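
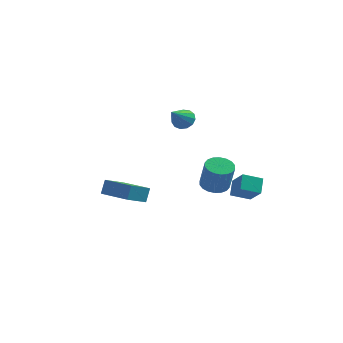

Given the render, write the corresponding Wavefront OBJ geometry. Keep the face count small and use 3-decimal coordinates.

v -1.431 1.272 1.08
v -1.229 1.591 1.533
v -1.709 0.228 1.94
v -1.554 1.658 1.509
v -1.84 1.602 1.349
v -1.996 1.441 1.104
v -1.973 1.226 0.851
v -1.778 1.026 0.671
v -1.473 0.904 0.621
v -1.155 0.898 0.716
v -0.924 1.011 0.928
v -0.855 1.207 1.187
v -0.968 1.423 1.413
v -4.933 -0.125 -3.499
v -4.852 0.237 -2.779
v -4.307 0.686 -3.976
v -4.225 1.047 -3.255
v -3.355 -1.147 -3.165
v -3.273 -0.786 -2.444
v -2.728 -0.337 -3.641
v -2.647 0.025 -2.921
v 1.023 0.288 -2.973
v 0.955 0.946 -2.377
v 1.865 0.683 -3.313
v 1.797 1.34 -2.717
v 1.663 -0.38 -2.163
v 1.595 0.277 -1.567
v 2.505 0.014 -2.503
v 2.437 0.672 -1.907
v 0.907 -2.037 -1.177
v 1.482 -1.697 -1.224
v 1.809 -2.063 0.13
v 1.233 -2.403 0.177
v 1.291 -1.491 -1.122
v 1.618 -1.857 0.232
v 1.025 -1.394 -1.031
v 1.351 -1.76 0.322
v 0.734 -1.424 -0.969
v 1.061 -1.79 0.384
v 0.478 -1.575 -0.949
v 0.805 -1.941 0.405
v 0.307 -1.818 -0.973
v 0.634 -2.184 0.381
v 0.255 -2.104 -1.038
v 0.581 -2.47 0.316
v 0.331 -2.377 -1.13
v 0.658 -2.743 0.224
v 0.522 -2.583 -1.232
v 0.849 -2.949 0.122
v 0.789 -2.68 -1.322
v 1.115 -3.046 0.031
v 1.079 -2.65 -1.384
v 1.406 -3.016 -0.031
v 1.335 -2.499 -1.405
v 1.662 -2.865 -0.051
v 1.506 -2.256 -1.381
v 1.833 -2.622 -0.027
v 1.559 -1.97 -1.316
v 1.885 -2.336 0.038
f 2 1 4
f 2 4 3
f 4 1 5
f 4 5 3
f 5 1 6
f 5 6 3
f 6 1 7
f 6 7 3
f 7 1 8
f 7 8 3
f 8 1 9
f 8 9 3
f 9 1 10
f 9 10 3
f 10 1 11
f 10 11 3
f 11 1 12
f 11 12 3
f 12 1 13
f 12 13 3
f 13 1 2
f 13 2 3
f 15 17 14
f 18 15 14
f 14 17 16
f 16 18 14
f 15 21 17
f 19 15 18
f 19 21 15
f 17 21 16
f 20 18 16
f 16 21 20
f 20 19 18
f 21 19 20
f 23 25 22
f 26 23 22
f 22 25 24
f 24 26 22
f 23 29 25
f 27 23 26
f 27 29 23
f 25 29 24
f 28 26 24
f 24 29 28
f 28 27 26
f 29 27 28
f 31 30 34
f 31 34 32
f 32 34 35
f 32 35 33
f 34 30 36
f 34 36 35
f 35 36 37
f 35 37 33
f 36 30 38
f 36 38 37
f 37 38 39
f 37 39 33
f 38 30 40
f 38 40 39
f 39 40 41
f 39 41 33
f 40 30 42
f 40 42 41
f 41 42 43
f 41 43 33
f 42 30 44
f 42 44 43
f 43 44 45
f 43 45 33
f 44 30 46
f 44 46 45
f 45 46 47
f 45 47 33
f 46 30 48
f 46 48 47
f 47 48 49
f 47 49 33
f 48 30 50
f 48 50 49
f 49 50 51
f 49 51 33
f 50 30 52
f 50 52 51
f 51 52 53
f 51 53 33
f 52 30 54
f 52 54 53
f 53 54 55
f 53 55 33
f 54 30 56
f 54 56 55
f 55 56 57
f 55 57 33
f 56 30 58
f 56 58 57
f 57 58 59
f 57 59 33
f 58 30 31
f 58 31 59
f 59 31 32
f 59 32 33



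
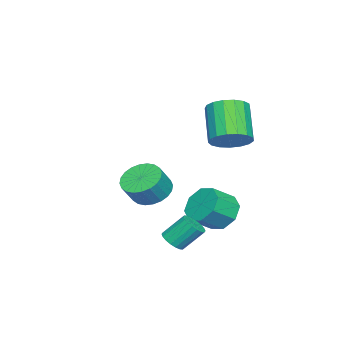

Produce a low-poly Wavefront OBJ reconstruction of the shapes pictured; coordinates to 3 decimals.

v -2.235 3.075 0.792
v -1.666 3.613 1.476
v -2.956 2.923 3.092
v -3.525 2.385 2.408
v -2.017 3.936 1.333
v -3.308 3.246 2.949
v -2.418 4.061 1.067
v -3.709 3.371 2.682
v -2.777 3.961 0.737
v -4.068 3.27 2.353
v -3.012 3.657 0.42
v -4.303 2.967 2.036
v -3.069 3.22 0.188
v -4.359 2.53 1.804
v -2.934 2.75 0.095
v -4.225 2.06 1.71
v -2.64 2.354 0.161
v -3.93 1.664 1.777
v -2.252 2.124 0.372
v -3.543 1.434 1.988
v -1.861 2.111 0.679
v -3.151 1.421 2.295
v -1.555 2.319 1.012
v -2.845 1.629 2.628
v -1.405 2.701 1.295
v -2.695 2.011 2.911
v -1.445 3.168 1.462
v -2.735 2.478 3.078
v -0.924 3.224 -3.197
v -0.47 2.847 -4.077
v 0.458 2.159 -3.304
v 0.004 2.536 -2.423
v -0.146 3.551 -3.838
v 0.782 2.864 -3.065
v -0.279 4.064 -3.224
v 0.649 3.377 -2.45
v -0.789 4.085 -2.593
v 0.139 3.397 -1.82
v -1.378 3.601 -2.316
v -0.45 2.913 -1.543
v -1.702 2.896 -2.555
v -0.774 2.209 -1.782
v -1.569 2.383 -3.17
v -0.641 1.696 -2.396
v -1.059 2.363 -3.8
v -0.131 1.675 -3.027
v 1.937 1.997 -4.014
v 2.372 1.713 -3.624
v 1.998 2.579 -2.576
v 1.563 2.863 -2.966
v 2.525 1.926 -3.746
v 2.151 2.792 -2.698
v 2.561 2.153 -3.921
v 2.187 3.019 -2.873
v 2.474 2.35 -4.114
v 2.1 3.216 -3.066
v 2.28 2.476 -4.288
v 1.906 3.342 -3.24
v 2.018 2.508 -4.407
v 1.645 3.374 -3.359
v 1.741 2.438 -4.449
v 1.367 3.305 -3.401
v 1.502 2.281 -4.404
v 1.128 3.147 -3.356
v 1.349 2.068 -4.282
v 0.975 2.934 -3.234
v 1.313 1.841 -4.107
v 0.939 2.707 -3.059
v 1.4 1.644 -3.914
v 1.026 2.51 -2.866
v 1.594 1.518 -3.74
v 1.22 2.384 -2.692
v 1.855 1.486 -3.621
v 1.482 2.352 -2.573
v 2.133 1.555 -3.579
v 1.759 2.422 -2.531
v -2.41 -0.903 -3.001
v -1.743 -0.142 -3.316
v -0.983 -0.376 -2.275
v -1.65 -1.137 -1.959
v -2.003 0.073 -3.077
v -1.244 -0.161 -2.036
v -2.326 0.14 -2.827
v -1.566 -0.095 -1.786
v -2.661 0.047 -2.603
v -1.902 -0.187 -1.562
v -2.958 -0.19 -2.44
v -2.199 -0.424 -1.399
v -3.172 -0.535 -2.362
v -2.412 -0.77 -1.321
v -3.269 -0.937 -2.381
v -2.51 -1.171 -1.34
v -3.236 -1.333 -2.495
v -2.477 -1.567 -1.454
v -3.077 -1.664 -2.685
v -2.317 -1.898 -1.644
v -2.816 -1.879 -2.924
v -2.057 -2.113 -1.883
v -2.494 -1.945 -3.174
v -1.734 -2.18 -2.133
v -2.158 -1.853 -3.398
v -1.399 -2.087 -2.357
v -1.861 -1.616 -3.561
v -1.102 -1.85 -2.52
v -1.648 -1.27 -3.639
v -0.888 -1.505 -2.598
v -1.55 -0.869 -3.62
v -0.791 -1.103 -2.579
v -1.583 -0.473 -3.506
v -0.824 -0.707 -2.465
f 2 1 5
f 2 5 3
f 3 5 6
f 3 6 4
f 5 1 7
f 5 7 6
f 6 7 8
f 6 8 4
f 7 1 9
f 7 9 8
f 8 9 10
f 8 10 4
f 9 1 11
f 9 11 10
f 10 11 12
f 10 12 4
f 11 1 13
f 11 13 12
f 12 13 14
f 12 14 4
f 13 1 15
f 13 15 14
f 14 15 16
f 14 16 4
f 15 1 17
f 15 17 16
f 16 17 18
f 16 18 4
f 17 1 19
f 17 19 18
f 18 19 20
f 18 20 4
f 19 1 21
f 19 21 20
f 20 21 22
f 20 22 4
f 21 1 23
f 21 23 22
f 22 23 24
f 22 24 4
f 23 1 25
f 23 25 24
f 24 25 26
f 24 26 4
f 25 1 27
f 25 27 26
f 26 27 28
f 26 28 4
f 27 1 2
f 27 2 28
f 28 2 3
f 28 3 4
f 30 29 33
f 30 33 31
f 31 33 34
f 31 34 32
f 33 29 35
f 33 35 34
f 34 35 36
f 34 36 32
f 35 29 37
f 35 37 36
f 36 37 38
f 36 38 32
f 37 29 39
f 37 39 38
f 38 39 40
f 38 40 32
f 39 29 41
f 39 41 40
f 40 41 42
f 40 42 32
f 41 29 43
f 41 43 42
f 42 43 44
f 42 44 32
f 43 29 45
f 43 45 44
f 44 45 46
f 44 46 32
f 45 29 30
f 45 30 46
f 46 30 31
f 46 31 32
f 48 47 51
f 48 51 49
f 49 51 52
f 49 52 50
f 51 47 53
f 51 53 52
f 52 53 54
f 52 54 50
f 53 47 55
f 53 55 54
f 54 55 56
f 54 56 50
f 55 47 57
f 55 57 56
f 56 57 58
f 56 58 50
f 57 47 59
f 57 59 58
f 58 59 60
f 58 60 50
f 59 47 61
f 59 61 60
f 60 61 62
f 60 62 50
f 61 47 63
f 61 63 62
f 62 63 64
f 62 64 50
f 63 47 65
f 63 65 64
f 64 65 66
f 64 66 50
f 65 47 67
f 65 67 66
f 66 67 68
f 66 68 50
f 67 47 69
f 67 69 68
f 68 69 70
f 68 70 50
f 69 47 71
f 69 71 70
f 70 71 72
f 70 72 50
f 71 47 73
f 71 73 72
f 72 73 74
f 72 74 50
f 73 47 75
f 73 75 74
f 74 75 76
f 74 76 50
f 75 47 48
f 75 48 76
f 76 48 49
f 76 49 50
f 78 77 81
f 78 81 79
f 79 81 82
f 79 82 80
f 81 77 83
f 81 83 82
f 82 83 84
f 82 84 80
f 83 77 85
f 83 85 84
f 84 85 86
f 84 86 80
f 85 77 87
f 85 87 86
f 86 87 88
f 86 88 80
f 87 77 89
f 87 89 88
f 88 89 90
f 88 90 80
f 89 77 91
f 89 91 90
f 90 91 92
f 90 92 80
f 91 77 93
f 91 93 92
f 92 93 94
f 92 94 80
f 93 77 95
f 93 95 94
f 94 95 96
f 94 96 80
f 95 77 97
f 95 97 96
f 96 97 98
f 96 98 80
f 97 77 99
f 97 99 98
f 98 99 100
f 98 100 80
f 99 77 101
f 99 101 100
f 100 101 102
f 100 102 80
f 101 77 103
f 101 103 102
f 102 103 104
f 102 104 80
f 103 77 105
f 103 105 104
f 104 105 106
f 104 106 80
f 105 77 107
f 105 107 106
f 106 107 108
f 106 108 80
f 107 77 109
f 107 109 108
f 108 109 110
f 108 110 80
f 109 77 78
f 109 78 110
f 110 78 79
f 110 79 80



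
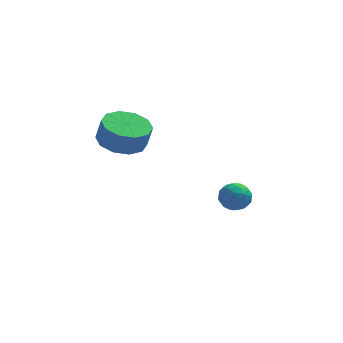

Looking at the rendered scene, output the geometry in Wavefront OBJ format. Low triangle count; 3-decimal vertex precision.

v 2.134 3.725 -2.932
v 2.533 4.311 -3.301
v 2.747 2.849 -3.659
v 3.146 3.435 -4.028
v 3.298 3.27 -3.262
v 2.92 3.811 -2.812
v 2.36 3.349 -4.148
v 1.982 3.89 -3.698
v 2.673 4.078 -4.053
v 3.252 4.029 -3.505
v 2.028 3.131 -3.455
v 2.607 3.082 -2.907
v 2.28 4.095 -3.053
v 3 3.065 -3.907
v 3.09 2.968 -3.457
v 3.324 3.312 -3.674
v 2.507 3.801 -2.765
v 2.742 4.145 -2.982
v 3.191 3.533 -2.959
v 2.538 3.015 -3.978
v 2.773 3.359 -4.195
v 1.956 3.848 -3.286
v 2.19 4.192 -3.503
v 2.089 3.627 -4.001
v 2.596 4.302 -3.712
v 2.956 3.787 -4.139
v 2.495 3.737 -4.209
v 2.272 4.055 -3.945
v 2.937 4.274 -3.39
v 3.297 3.759 -3.817
v 3.387 3.662 -3.366
v 3.164 3.98 -3.102
v 3.019 4.137 -3.832
v 1.983 3.401 -3.143
v 2.343 2.886 -3.57
v 2.116 3.18 -3.858
v 1.893 3.498 -3.594
v 2.324 3.373 -2.821
v 2.684 2.858 -3.248
v 3.008 3.105 -3.015
v 2.785 3.423 -2.751
v 2.261 3.023 -3.128
v -2.292 1.396 1.587
v -1.417 2.049 1.454
v -1.172 1.937 2.521
v -2.048 1.284 2.653
v -1.949 2.44 1.617
v -1.704 2.329 2.683
v -2.611 2.433 1.768
v -2.366 2.321 2.835
v -3.152 2.029 1.85
v -2.907 1.918 2.917
v -3.365 1.384 1.832
v -3.12 1.272 2.898
v -3.168 0.743 1.719
v -2.923 0.631 2.786
v -2.636 0.351 1.557
v -2.391 0.24 2.623
v -1.974 0.359 1.405
v -1.729 0.247 2.472
v -1.433 0.762 1.323
v -1.188 0.651 2.39
v -1.22 1.408 1.342
v -0.975 1.296 2.408
f 1 38 17
f 38 12 41
f 17 41 6
f 38 41 17
f 1 17 13
f 17 6 18
f 13 18 2
f 17 18 13
f 1 13 22
f 13 2 23
f 22 23 8
f 13 23 22
f 1 22 34
f 22 8 37
f 34 37 11
f 22 37 34
f 1 34 38
f 34 11 42
f 38 42 12
f 34 42 38
f 2 18 29
f 18 6 32
f 29 32 10
f 18 32 29
f 6 41 19
f 41 12 40
f 19 40 5
f 41 40 19
f 12 42 39
f 42 11 35
f 39 35 3
f 42 35 39
f 11 37 36
f 37 8 24
f 36 24 7
f 37 24 36
f 8 23 28
f 23 2 25
f 28 25 9
f 23 25 28
f 4 30 16
f 30 10 31
f 16 31 5
f 30 31 16
f 4 16 14
f 16 5 15
f 14 15 3
f 16 15 14
f 4 14 21
f 14 3 20
f 21 20 7
f 14 20 21
f 4 21 26
f 21 7 27
f 26 27 9
f 21 27 26
f 4 26 30
f 26 9 33
f 30 33 10
f 26 33 30
f 5 31 19
f 31 10 32
f 19 32 6
f 31 32 19
f 3 15 39
f 15 5 40
f 39 40 12
f 15 40 39
f 7 20 36
f 20 3 35
f 36 35 11
f 20 35 36
f 9 27 28
f 27 7 24
f 28 24 8
f 27 24 28
f 10 33 29
f 33 9 25
f 29 25 2
f 33 25 29
f 44 43 47
f 44 47 45
f 45 47 48
f 45 48 46
f 47 43 49
f 47 49 48
f 48 49 50
f 48 50 46
f 49 43 51
f 49 51 50
f 50 51 52
f 50 52 46
f 51 43 53
f 51 53 52
f 52 53 54
f 52 54 46
f 53 43 55
f 53 55 54
f 54 55 56
f 54 56 46
f 55 43 57
f 55 57 56
f 56 57 58
f 56 58 46
f 57 43 59
f 57 59 58
f 58 59 60
f 58 60 46
f 59 43 61
f 59 61 60
f 60 61 62
f 60 62 46
f 61 43 63
f 61 63 62
f 62 63 64
f 62 64 46
f 63 43 44
f 63 44 64
f 64 44 45
f 64 45 46



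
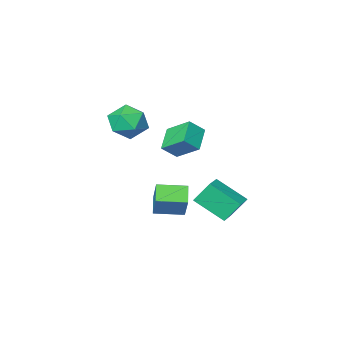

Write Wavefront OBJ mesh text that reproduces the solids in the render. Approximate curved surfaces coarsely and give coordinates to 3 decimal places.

v -2.026 -3.545 -4.22
v -1.65 -2.603 -2.769
v -1.476 -2.665 -4.934
v -1.101 -1.723 -3.483
v -0.539 -4.357 -4.077
v -0.164 -3.415 -2.626
v 0.01 -3.477 -4.791
v 0.386 -2.535 -3.34
v -1.025 -2.165 1.152
v -1.575 -0.845 2.09
v -0.111 -1.216 0.355
v -0.661 0.103 1.293
v -0.199 -2.343 1.887
v -0.749 -1.024 2.825
v 0.715 -1.395 1.09
v 0.165 -0.075 2.028
v 2.061 -1.74 2.631
v 2.496 -2.438 3.502
v 1.124 -3.262 1.878
v 1.559 -3.96 2.749
v 0.748 -3.117 3.006
v 1.327 -2.176 3.472
v 2.293 -3.524 1.908
v 2.872 -2.583 2.374
v 2.64 -3.541 3.056
v 1.684 -3.289 3.734
v 1.936 -2.411 1.646
v 0.98 -2.159 2.324
v -3.485 0.298 -2.985
v -2.487 -1.147 -1.851
v -2.553 1.127 -2.748
v -1.555 -0.317 -1.615
v -2.765 -0.163 -4.205
v -1.767 -1.607 -3.072
v -1.833 0.667 -3.969
v -0.835 -0.778 -2.835
f 2 4 1
f 5 2 1
f 1 4 3
f 3 5 1
f 2 8 4
f 6 2 5
f 6 8 2
f 4 8 3
f 7 5 3
f 3 8 7
f 7 6 5
f 8 6 7
f 10 12 9
f 13 10 9
f 9 12 11
f 11 13 9
f 10 16 12
f 14 10 13
f 14 16 10
f 12 16 11
f 15 13 11
f 11 16 15
f 15 14 13
f 16 14 15
f 17 28 22
f 17 22 18
f 17 18 24
f 17 24 27
f 17 27 28
f 18 22 26
f 22 28 21
f 28 27 19
f 27 24 23
f 24 18 25
f 20 26 21
f 20 21 19
f 20 19 23
f 20 23 25
f 20 25 26
f 21 26 22
f 19 21 28
f 23 19 27
f 25 23 24
f 26 25 18
f 30 32 29
f 33 30 29
f 29 32 31
f 31 33 29
f 30 36 32
f 34 30 33
f 34 36 30
f 32 36 31
f 35 33 31
f 31 36 35
f 35 34 33
f 36 34 35



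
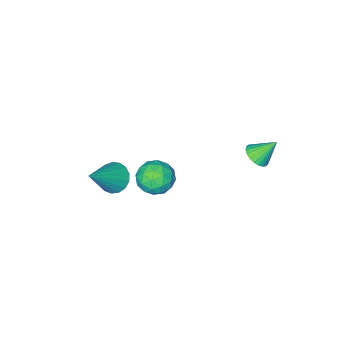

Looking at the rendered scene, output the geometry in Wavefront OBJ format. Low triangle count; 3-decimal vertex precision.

v 1.882 -1.139 1.248
v 2.411 -1.493 0.747
v 3.438 -0.861 2.692
v 2.431 -1.118 0.653
v 2.326 -0.747 0.695
v 2.119 -0.466 0.864
v 1.858 -0.339 1.121
v 1.603 -0.395 1.407
v 1.411 -0.622 1.657
v 1.328 -0.967 1.813
v 1.371 -1.351 1.839
v 1.532 -1.687 1.731
v 1.773 -1.897 1.511
v 2.039 -1.933 1.232
v 2.269 -1.787 0.956
v -3.238 2.526 2.521
v -2.66 2.696 2.816
v -3.902 3.054 3.519
v -2.709 2.909 2.671
v -2.837 3.063 2.504
v -3.027 3.135 2.339
v -3.249 3.115 2.202
v -3.469 3.005 2.114
v -3.654 2.822 2.087
v -3.775 2.594 2.127
v -3.815 2.356 2.227
v -3.767 2.143 2.371
v -3.638 1.989 2.539
v -3.448 1.917 2.703
v -3.227 1.937 2.84
v -3.007 2.047 2.929
v -2.822 2.23 2.955
v -2.7 2.458 2.915
v -0.172 0.574 1.28
v 0.418 1.046 1.85
v 0.802 -0.606 1.25
v 1.392 -0.134 1.82
v 0.563 -0.448 2.152
v -0.039 0.282 2.171
v 1.259 0.158 0.929
v 0.657 0.888 0.948
v 1.302 0.789 1.633
v 0.872 0.415 2.389
v 0.348 0.025 0.711
v -0.082 -0.349 1.467
v 0.037 0.914 1.568
v 1.183 -0.474 1.532
v 0.696 -0.658 1.727
v 1.042 -0.381 2.062
v -0.231 0.465 1.756
v 0.116 0.742 2.091
v 0.201 -0.136 2.268
v 1.104 -0.302 1.009
v 1.451 -0.025 1.344
v 0.178 0.821 1.038
v 0.524 1.098 1.373
v 1.019 0.576 0.832
v 0.904 1.04 1.775
v 1.477 0.346 1.757
v 1.398 0.518 1.234
v 1.044 0.947 1.245
v 0.651 0.82 2.219
v 1.224 0.126 2.201
v 0.737 -0.058 2.397
v 0.383 0.371 2.408
v 1.171 0.669 2.092
v -0.004 0.314 0.899
v 0.569 -0.38 0.881
v 0.837 0.069 0.692
v 0.483 0.498 0.703
v -0.257 0.094 1.343
v 0.316 -0.6 1.325
v 0.176 -0.507 1.855
v -0.178 -0.078 1.866
v 0.049 -0.229 1.008
f 2 1 4
f 2 4 3
f 4 1 5
f 4 5 3
f 5 1 6
f 5 6 3
f 6 1 7
f 6 7 3
f 7 1 8
f 7 8 3
f 8 1 9
f 8 9 3
f 9 1 10
f 9 10 3
f 10 1 11
f 10 11 3
f 11 1 12
f 11 12 3
f 12 1 13
f 12 13 3
f 13 1 14
f 13 14 3
f 14 1 15
f 14 15 3
f 15 1 2
f 15 2 3
f 17 16 19
f 17 19 18
f 19 16 20
f 19 20 18
f 20 16 21
f 20 21 18
f 21 16 22
f 21 22 18
f 22 16 23
f 22 23 18
f 23 16 24
f 23 24 18
f 24 16 25
f 24 25 18
f 25 16 26
f 25 26 18
f 26 16 27
f 26 27 18
f 27 16 28
f 27 28 18
f 28 16 29
f 28 29 18
f 29 16 30
f 29 30 18
f 30 16 31
f 30 31 18
f 31 16 32
f 31 32 18
f 32 16 33
f 32 33 18
f 33 16 17
f 33 17 18
f 34 71 50
f 71 45 74
f 50 74 39
f 71 74 50
f 34 50 46
f 50 39 51
f 46 51 35
f 50 51 46
f 34 46 55
f 46 35 56
f 55 56 41
f 46 56 55
f 34 55 67
f 55 41 70
f 67 70 44
f 55 70 67
f 34 67 71
f 67 44 75
f 71 75 45
f 67 75 71
f 35 51 62
f 51 39 65
f 62 65 43
f 51 65 62
f 39 74 52
f 74 45 73
f 52 73 38
f 74 73 52
f 45 75 72
f 75 44 68
f 72 68 36
f 75 68 72
f 44 70 69
f 70 41 57
f 69 57 40
f 70 57 69
f 41 56 61
f 56 35 58
f 61 58 42
f 56 58 61
f 37 63 49
f 63 43 64
f 49 64 38
f 63 64 49
f 37 49 47
f 49 38 48
f 47 48 36
f 49 48 47
f 37 47 54
f 47 36 53
f 54 53 40
f 47 53 54
f 37 54 59
f 54 40 60
f 59 60 42
f 54 60 59
f 37 59 63
f 59 42 66
f 63 66 43
f 59 66 63
f 38 64 52
f 64 43 65
f 52 65 39
f 64 65 52
f 36 48 72
f 48 38 73
f 72 73 45
f 48 73 72
f 40 53 69
f 53 36 68
f 69 68 44
f 53 68 69
f 42 60 61
f 60 40 57
f 61 57 41
f 60 57 61
f 43 66 62
f 66 42 58
f 62 58 35
f 66 58 62



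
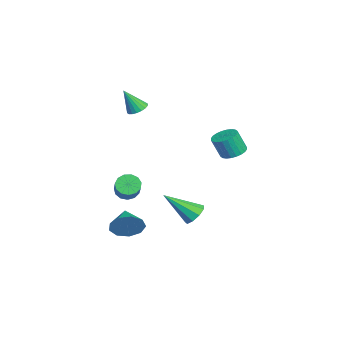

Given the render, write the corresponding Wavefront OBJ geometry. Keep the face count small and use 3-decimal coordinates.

v -3.879 -2.604 2.088
v -3.447 -2.188 2.281
v -3.781 -3.336 3.452
v -3.688 -2.07 2.362
v -3.967 -2.057 2.388
v -4.229 -2.153 2.356
v -4.421 -2.339 2.27
v -4.506 -2.576 2.149
v -4.467 -2.82 2.015
v -4.311 -3.021 1.896
v -4.07 -3.139 1.815
v -3.791 -3.151 1.789
v -3.53 -3.055 1.821
v -3.338 -2.87 1.907
v -3.253 -2.632 2.028
v -3.292 -2.389 2.162
v 3.352 2.148 2.203
v 3.773 2.684 2.403
v 3.83 2.207 3.557
v 3.408 1.672 3.357
v 3.522 2.788 2.459
v 3.579 2.312 3.613
v 3.246 2.795 2.475
v 3.303 2.319 3.63
v 2.986 2.704 2.45
v 3.042 2.227 3.605
v 2.781 2.528 2.388
v 2.838 2.052 3.542
v 2.663 2.294 2.297
v 2.72 1.818 3.451
v 2.65 2.038 2.192
v 2.707 1.562 3.346
v 2.744 1.799 2.089
v 2.801 1.323 3.243
v 2.93 1.613 2.003
v 2.987 1.136 3.157
v 3.181 1.508 1.947
v 3.238 1.032 3.101
v 3.457 1.501 1.93
v 3.514 1.025 3.085
v 3.718 1.593 1.955
v 3.774 1.116 3.11
v 3.922 1.768 2.018
v 3.979 1.292 3.172
v 4.04 2.002 2.109
v 4.097 1.526 3.263
v 4.053 2.258 2.214
v 4.11 1.782 3.368
v 3.959 2.497 2.317
v 4.016 2.021 3.471
v -4.115 -3.204 -4.153
v -3.7 -3.176 -4.728
v -2.009 -3.088 -3.502
v -2.425 -3.116 -2.927
v -3.788 -2.797 -4.634
v -2.097 -2.709 -3.408
v -3.98 -2.547 -4.387
v -2.289 -2.46 -3.161
v -4.215 -2.506 -4.066
v -2.524 -2.418 -2.84
v -4.418 -2.687 -3.772
v -2.728 -2.599 -2.546
v -4.525 -3.031 -3.6
v -2.835 -2.944 -2.374
v -4.502 -3.431 -3.603
v -2.812 -3.343 -2.377
v -4.357 -3.758 -3.78
v -2.666 -3.67 -2.555
v -4.134 -3.91 -4.076
v -2.444 -3.822 -2.851
v -3.906 -3.837 -4.397
v -2.215 -3.749 -3.171
v -3.744 -3.563 -4.64
v -2.053 -3.475 -3.414
v 2.661 -3.129 -3.395
v 2.985 -3.543 -2.603
v 1.359 -3.251 -2.925
v 2.955 -2.899 -2.521
v 2.787 -2.363 -2.848
v 2.56 -2.185 -3.431
v 2.381 -2.45 -3.997
v 2.333 -3.032 -4.281
v 2.438 -3.66 -4.151
v 2.648 -4.04 -3.667
v 2.864 -3.993 -3.056
v 3.162 0.253 -2.296
v 3.429 0.688 -1.775
v 3.078 -1.313 -0.944
v 2.93 0.712 -1.778
v 2.54 0.521 -2.023
v 2.44 0.204 -2.396
v 2.678 -0.09 -2.722
v 3.142 -0.223 -2.849
v 3.615 -0.134 -2.716
v 3.876 0.136 -2.387
v 3.803 0.461 -2.015
f 2 1 4
f 2 4 3
f 4 1 5
f 4 5 3
f 5 1 6
f 5 6 3
f 6 1 7
f 6 7 3
f 7 1 8
f 7 8 3
f 8 1 9
f 8 9 3
f 9 1 10
f 9 10 3
f 10 1 11
f 10 11 3
f 11 1 12
f 11 12 3
f 12 1 13
f 12 13 3
f 13 1 14
f 13 14 3
f 14 1 15
f 14 15 3
f 15 1 16
f 15 16 3
f 16 1 2
f 16 2 3
f 18 17 21
f 18 21 19
f 19 21 22
f 19 22 20
f 21 17 23
f 21 23 22
f 22 23 24
f 22 24 20
f 23 17 25
f 23 25 24
f 24 25 26
f 24 26 20
f 25 17 27
f 25 27 26
f 26 27 28
f 26 28 20
f 27 17 29
f 27 29 28
f 28 29 30
f 28 30 20
f 29 17 31
f 29 31 30
f 30 31 32
f 30 32 20
f 31 17 33
f 31 33 32
f 32 33 34
f 32 34 20
f 33 17 35
f 33 35 34
f 34 35 36
f 34 36 20
f 35 17 37
f 35 37 36
f 36 37 38
f 36 38 20
f 37 17 39
f 37 39 38
f 38 39 40
f 38 40 20
f 39 17 41
f 39 41 40
f 40 41 42
f 40 42 20
f 41 17 43
f 41 43 42
f 42 43 44
f 42 44 20
f 43 17 45
f 43 45 44
f 44 45 46
f 44 46 20
f 45 17 47
f 45 47 46
f 46 47 48
f 46 48 20
f 47 17 49
f 47 49 48
f 48 49 50
f 48 50 20
f 49 17 18
f 49 18 50
f 50 18 19
f 50 19 20
f 52 51 55
f 52 55 53
f 53 55 56
f 53 56 54
f 55 51 57
f 55 57 56
f 56 57 58
f 56 58 54
f 57 51 59
f 57 59 58
f 58 59 60
f 58 60 54
f 59 51 61
f 59 61 60
f 60 61 62
f 60 62 54
f 61 51 63
f 61 63 62
f 62 63 64
f 62 64 54
f 63 51 65
f 63 65 64
f 64 65 66
f 64 66 54
f 65 51 67
f 65 67 66
f 66 67 68
f 66 68 54
f 67 51 69
f 67 69 68
f 68 69 70
f 68 70 54
f 69 51 71
f 69 71 70
f 70 71 72
f 70 72 54
f 71 51 73
f 71 73 72
f 72 73 74
f 72 74 54
f 73 51 52
f 73 52 74
f 74 52 53
f 74 53 54
f 76 75 78
f 76 78 77
f 78 75 79
f 78 79 77
f 79 75 80
f 79 80 77
f 80 75 81
f 80 81 77
f 81 75 82
f 81 82 77
f 82 75 83
f 82 83 77
f 83 75 84
f 83 84 77
f 84 75 85
f 84 85 77
f 85 75 76
f 85 76 77
f 87 86 89
f 87 89 88
f 89 86 90
f 89 90 88
f 90 86 91
f 90 91 88
f 91 86 92
f 91 92 88
f 92 86 93
f 92 93 88
f 93 86 94
f 93 94 88
f 94 86 95
f 94 95 88
f 95 86 96
f 95 96 88
f 96 86 87
f 96 87 88



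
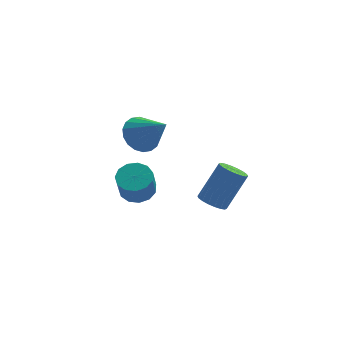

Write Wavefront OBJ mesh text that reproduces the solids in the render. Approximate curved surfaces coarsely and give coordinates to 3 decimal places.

v 2.015 -2.186 -2.541
v 2.596 -2.179 -2.914
v 3.605 -1.648 -1.332
v 3.025 -1.654 -0.959
v 2.492 -1.892 -2.944
v 3.502 -1.361 -1.363
v 2.293 -1.663 -2.894
v 3.303 -1.131 -1.313
v 2.04 -1.537 -2.775
v 3.05 -1.006 -1.193
v 1.782 -1.54 -2.609
v 2.792 -1.009 -1.027
v 1.57 -1.671 -2.429
v 2.58 -1.139 -0.848
v 1.446 -1.903 -2.272
v 2.456 -1.372 -0.691
v 1.435 -2.192 -2.168
v 2.444 -1.661 -0.586
v 1.538 -2.479 -2.137
v 2.548 -1.948 -0.556
v 1.737 -2.709 -2.187
v 2.747 -2.177 -0.606
v 1.99 -2.834 -2.307
v 3 -2.303 -0.725
v 2.248 -2.831 -2.473
v 3.258 -2.3 -0.891
v 2.46 -2.701 -2.652
v 3.47 -2.169 -1.071
v 2.584 -2.468 -2.809
v 3.594 -1.937 -1.228
v -0.397 1.516 -0.556
v 0.245 1.237 -1.228
v 0.517 0.404 0.776
v 0.429 1.59 -1.06
v 0.449 1.927 -0.792
v 0.302 2.184 -0.477
v 0.017 2.308 -0.178
v -0.35 2.275 0.046
v -0.727 2.092 0.152
v -1.038 1.794 0.117
v -1.222 1.442 -0.051
v -1.242 1.104 -0.319
v -1.096 0.848 -0.634
v -0.81 0.724 -0.933
v -0.443 0.757 -1.158
v -0.067 0.94 -1.263
v -1.347 -3.522 -0.132
v -0.664 -3.896 -0.177
v -0.87 -4.412 0.988
v -1.553 -4.038 1.032
v -0.58 -3.507 0.011
v -0.787 -4.023 1.175
v -0.74 -3.123 0.152
v -0.946 -3.639 1.317
v -1.092 -2.866 0.204
v -1.299 -3.382 1.368
v -1.525 -2.817 0.149
v -1.732 -3.333 1.313
v -1.902 -2.992 0.004
v -2.109 -3.507 1.169
v -2.102 -3.335 -0.183
v -2.309 -3.851 0.981
v -2.062 -3.738 -0.355
v -2.269 -4.253 0.809
v -1.796 -4.072 -0.455
v -2.002 -4.588 0.709
v -1.386 -4.232 -0.454
v -1.593 -4.748 0.711
v -0.964 -4.166 -0.35
v -1.171 -4.682 0.815
f 2 1 5
f 2 5 3
f 3 5 6
f 3 6 4
f 5 1 7
f 5 7 6
f 6 7 8
f 6 8 4
f 7 1 9
f 7 9 8
f 8 9 10
f 8 10 4
f 9 1 11
f 9 11 10
f 10 11 12
f 10 12 4
f 11 1 13
f 11 13 12
f 12 13 14
f 12 14 4
f 13 1 15
f 13 15 14
f 14 15 16
f 14 16 4
f 15 1 17
f 15 17 16
f 16 17 18
f 16 18 4
f 17 1 19
f 17 19 18
f 18 19 20
f 18 20 4
f 19 1 21
f 19 21 20
f 20 21 22
f 20 22 4
f 21 1 23
f 21 23 22
f 22 23 24
f 22 24 4
f 23 1 25
f 23 25 24
f 24 25 26
f 24 26 4
f 25 1 27
f 25 27 26
f 26 27 28
f 26 28 4
f 27 1 29
f 27 29 28
f 28 29 30
f 28 30 4
f 29 1 2
f 29 2 30
f 30 2 3
f 30 3 4
f 32 31 34
f 32 34 33
f 34 31 35
f 34 35 33
f 35 31 36
f 35 36 33
f 36 31 37
f 36 37 33
f 37 31 38
f 37 38 33
f 38 31 39
f 38 39 33
f 39 31 40
f 39 40 33
f 40 31 41
f 40 41 33
f 41 31 42
f 41 42 33
f 42 31 43
f 42 43 33
f 43 31 44
f 43 44 33
f 44 31 45
f 44 45 33
f 45 31 46
f 45 46 33
f 46 31 32
f 46 32 33
f 48 47 51
f 48 51 49
f 49 51 52
f 49 52 50
f 51 47 53
f 51 53 52
f 52 53 54
f 52 54 50
f 53 47 55
f 53 55 54
f 54 55 56
f 54 56 50
f 55 47 57
f 55 57 56
f 56 57 58
f 56 58 50
f 57 47 59
f 57 59 58
f 58 59 60
f 58 60 50
f 59 47 61
f 59 61 60
f 60 61 62
f 60 62 50
f 61 47 63
f 61 63 62
f 62 63 64
f 62 64 50
f 63 47 65
f 63 65 64
f 64 65 66
f 64 66 50
f 65 47 67
f 65 67 66
f 66 67 68
f 66 68 50
f 67 47 69
f 67 69 68
f 68 69 70
f 68 70 50
f 69 47 48
f 69 48 70
f 70 48 49
f 70 49 50



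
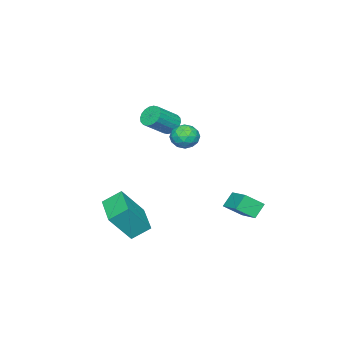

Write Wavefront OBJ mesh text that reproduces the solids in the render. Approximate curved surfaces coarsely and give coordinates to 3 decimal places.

v -2.128 3.713 -3.492
v -1.53 3.067 -2.851
v -1.356 4.879 -3.037
v -0.758 4.232 -2.396
v -1.542 3.588 -4.164
v -0.944 2.941 -3.523
v -0.77 4.753 -3.709
v -0.172 4.107 -3.068
v 3.37 4.095 3.026
v 3.817 3.987 2.52
v 2.683 3.353 2.58
v 3.13 3.245 2.074
v 3.277 3.04 2.709
v 3.702 3.499 2.985
v 2.798 3.841 2.115
v 3.223 4.3 2.391
v 3.463 3.83 1.957
v 3.759 3.335 2.324
v 2.741 4.005 2.776
v 3.037 3.51 3.143
v 3.654 4.107 2.813
v 2.846 3.233 2.287
v 2.933 3.113 2.661
v 3.195 3.05 2.363
v 3.586 3.82 3.086
v 3.849 3.756 2.788
v 3.532 3.2 2.899
v 2.651 3.584 2.312
v 2.914 3.52 2.014
v 3.305 4.29 2.737
v 3.567 4.227 2.439
v 2.968 4.14 2.201
v 3.708 3.95 2.184
v 3.304 3.514 1.921
v 3.11 3.864 1.946
v 3.359 4.134 2.108
v 3.882 3.66 2.4
v 3.479 3.223 2.137
v 3.565 3.103 2.511
v 3.815 3.373 2.673
v 3.674 3.567 2.069
v 3.021 4.117 2.963
v 2.618 3.68 2.7
v 2.685 3.967 2.427
v 2.935 4.237 2.589
v 3.196 3.826 3.179
v 2.792 3.39 2.916
v 3.141 3.206 2.992
v 3.39 3.476 3.154
v 2.826 3.773 3.031
v 3.282 -0.691 -2.527
v 2.738 -0.015 -1.901
v 2.384 -0.124 -3.919
v 1.84 0.552 -3.292
v 4.5 0.548 -2.808
v 3.956 1.224 -2.181
v 3.602 1.115 -4.199
v 3.058 1.791 -3.573
v -1.446 -0.247 0.708
v -1.146 0.272 0.55
v -0.075 -0.095 1.373
v -0.374 -0.613 1.532
v -1.29 0.35 0.772
v -0.219 -0.017 1.595
v -1.465 0.31 0.981
v -0.393 -0.057 1.804
v -1.636 0.159 1.137
v -0.564 -0.208 1.96
v -1.769 -0.072 1.208
v -0.698 -0.439 2.031
v -1.839 -0.337 1.179
v -0.767 -0.704 2.002
v -1.83 -0.585 1.058
v -0.759 -0.952 1.881
v -1.745 -0.765 0.867
v -0.674 -1.132 1.69
v -1.601 -0.843 0.645
v -0.53 -1.21 1.468
v -1.427 -0.803 0.436
v -0.355 -1.17 1.259
v -1.256 -0.652 0.28
v -0.184 -1.019 1.103
v -1.122 -0.421 0.209
v -0.051 -0.788 1.032
v -1.053 -0.156 0.238
v 0.019 -0.523 1.061
v -1.061 0.092 0.359
v 0.01 -0.275 1.182
f 2 4 1
f 5 2 1
f 1 4 3
f 3 5 1
f 2 8 4
f 6 2 5
f 6 8 2
f 4 8 3
f 7 5 3
f 3 8 7
f 7 6 5
f 8 6 7
f 9 46 25
f 46 20 49
f 25 49 14
f 46 49 25
f 9 25 21
f 25 14 26
f 21 26 10
f 25 26 21
f 9 21 30
f 21 10 31
f 30 31 16
f 21 31 30
f 9 30 42
f 30 16 45
f 42 45 19
f 30 45 42
f 9 42 46
f 42 19 50
f 46 50 20
f 42 50 46
f 10 26 37
f 26 14 40
f 37 40 18
f 26 40 37
f 14 49 27
f 49 20 48
f 27 48 13
f 49 48 27
f 20 50 47
f 50 19 43
f 47 43 11
f 50 43 47
f 19 45 44
f 45 16 32
f 44 32 15
f 45 32 44
f 16 31 36
f 31 10 33
f 36 33 17
f 31 33 36
f 12 38 24
f 38 18 39
f 24 39 13
f 38 39 24
f 12 24 22
f 24 13 23
f 22 23 11
f 24 23 22
f 12 22 29
f 22 11 28
f 29 28 15
f 22 28 29
f 12 29 34
f 29 15 35
f 34 35 17
f 29 35 34
f 12 34 38
f 34 17 41
f 38 41 18
f 34 41 38
f 13 39 27
f 39 18 40
f 27 40 14
f 39 40 27
f 11 23 47
f 23 13 48
f 47 48 20
f 23 48 47
f 15 28 44
f 28 11 43
f 44 43 19
f 28 43 44
f 17 35 36
f 35 15 32
f 36 32 16
f 35 32 36
f 18 41 37
f 41 17 33
f 37 33 10
f 41 33 37
f 52 54 51
f 55 52 51
f 51 54 53
f 53 55 51
f 52 58 54
f 56 52 55
f 56 58 52
f 54 58 53
f 57 55 53
f 53 58 57
f 57 56 55
f 58 56 57
f 60 59 63
f 60 63 61
f 61 63 64
f 61 64 62
f 63 59 65
f 63 65 64
f 64 65 66
f 64 66 62
f 65 59 67
f 65 67 66
f 66 67 68
f 66 68 62
f 67 59 69
f 67 69 68
f 68 69 70
f 68 70 62
f 69 59 71
f 69 71 70
f 70 71 72
f 70 72 62
f 71 59 73
f 71 73 72
f 72 73 74
f 72 74 62
f 73 59 75
f 73 75 74
f 74 75 76
f 74 76 62
f 75 59 77
f 75 77 76
f 76 77 78
f 76 78 62
f 77 59 79
f 77 79 78
f 78 79 80
f 78 80 62
f 79 59 81
f 79 81 80
f 80 81 82
f 80 82 62
f 81 59 83
f 81 83 82
f 82 83 84
f 82 84 62
f 83 59 85
f 83 85 84
f 84 85 86
f 84 86 62
f 85 59 87
f 85 87 86
f 86 87 88
f 86 88 62
f 87 59 60
f 87 60 88
f 88 60 61
f 88 61 62



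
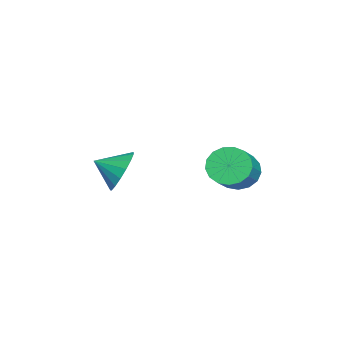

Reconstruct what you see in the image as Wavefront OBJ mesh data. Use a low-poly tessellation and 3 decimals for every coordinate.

v -2.267 2.693 -0.564
v -1.823 3.148 -1.082
v -0.59 3.002 -0.155
v -1.033 2.547 0.364
v -1.978 3.411 -0.835
v -0.744 3.265 0.093
v -2.198 3.51 -0.525
v -0.965 3.363 0.402
v -2.435 3.421 -0.225
v -1.201 3.274 0.702
v -2.633 3.166 -0.002
v -1.399 3.019 0.925
v -2.747 2.802 0.092
v -1.513 2.655 1.019
v -2.751 2.414 0.036
v -1.518 2.267 0.963
v -2.644 2.089 -0.157
v -1.411 1.943 0.77
v -2.451 1.903 -0.444
v -1.217 1.757 0.484
v -2.215 1.898 -0.758
v -0.982 1.752 0.17
v -1.992 2.075 -1.027
v -0.758 1.929 -0.1
v -1.831 2.394 -1.191
v -0.598 2.247 -0.263
v -1.77 2.781 -1.21
v -0.537 2.635 -0.283
v -1.637 -1.247 -0.63
v -1.302 -0.864 0.148
v -1.583 -2.233 -0.17
v -1.743 -0.86 0.209
v -2.16 -0.945 0.077
v -2.457 -1.099 -0.216
v -2.566 -1.286 -0.605
v -2.463 -1.465 -0.999
v -2.17 -1.594 -1.309
v -1.756 -1.643 -1.464
v -1.314 -1.601 -1.427
v -0.946 -1.479 -1.208
v -0.737 -1.303 -0.857
v -0.734 -1.114 -0.454
v -0.938 -0.956 -0.091
f 2 1 5
f 2 5 3
f 3 5 6
f 3 6 4
f 5 1 7
f 5 7 6
f 6 7 8
f 6 8 4
f 7 1 9
f 7 9 8
f 8 9 10
f 8 10 4
f 9 1 11
f 9 11 10
f 10 11 12
f 10 12 4
f 11 1 13
f 11 13 12
f 12 13 14
f 12 14 4
f 13 1 15
f 13 15 14
f 14 15 16
f 14 16 4
f 15 1 17
f 15 17 16
f 16 17 18
f 16 18 4
f 17 1 19
f 17 19 18
f 18 19 20
f 18 20 4
f 19 1 21
f 19 21 20
f 20 21 22
f 20 22 4
f 21 1 23
f 21 23 22
f 22 23 24
f 22 24 4
f 23 1 25
f 23 25 24
f 24 25 26
f 24 26 4
f 25 1 27
f 25 27 26
f 26 27 28
f 26 28 4
f 27 1 2
f 27 2 28
f 28 2 3
f 28 3 4
f 30 29 32
f 30 32 31
f 32 29 33
f 32 33 31
f 33 29 34
f 33 34 31
f 34 29 35
f 34 35 31
f 35 29 36
f 35 36 31
f 36 29 37
f 36 37 31
f 37 29 38
f 37 38 31
f 38 29 39
f 38 39 31
f 39 29 40
f 39 40 31
f 40 29 41
f 40 41 31
f 41 29 42
f 41 42 31
f 42 29 43
f 42 43 31
f 43 29 30
f 43 30 31



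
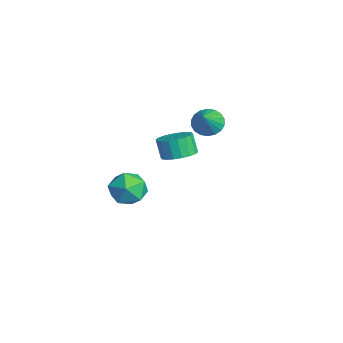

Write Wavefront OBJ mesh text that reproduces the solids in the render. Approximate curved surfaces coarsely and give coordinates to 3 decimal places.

v -2.604 2.325 1.465
v -1.958 2.907 1.136
v -1.436 1.735 2.715
v -2.15 3.135 1.423
v -2.431 3.203 1.718
v -2.747 3.097 1.963
v -3.035 2.838 2.11
v -3.237 2.478 2.129
v -3.314 2.087 2.016
v -3.251 1.743 1.794
v -3.059 1.515 1.507
v -2.777 1.447 1.212
v -2.461 1.553 0.967
v -2.173 1.812 0.82
v -1.971 2.173 0.801
v -1.894 2.564 0.914
v 2.385 -0.504 2.548
v 3.278 -0.59 2.916
v 2.809 -0.742 4.02
v 1.915 -0.656 3.652
v 3.204 -0.166 2.942
v 2.734 -0.318 4.047
v 2.967 0.192 2.891
v 2.498 0.04 3.996
v 2.615 0.411 2.771
v 2.146 0.259 3.876
v 2.217 0.45 2.608
v 1.748 0.298 3.713
v 1.853 0.299 2.432
v 1.383 0.147 3.537
v 1.594 -0.011 2.279
v 1.124 -0.163 3.384
v 1.491 -0.418 2.18
v 1.022 -0.57 3.284
v 1.566 -0.842 2.153
v 1.096 -0.994 3.258
v 1.802 -1.2 2.204
v 1.333 -1.352 3.309
v 2.154 -1.419 2.324
v 1.685 -1.571 3.429
v 2.552 -1.458 2.487
v 2.083 -1.61 3.592
v 2.917 -1.307 2.663
v 2.447 -1.459 3.768
v 3.176 -0.997 2.816
v 2.706 -1.149 3.921
v -4.11 -1.226 -3.137
v -2.87 -1.13 -2.92
v -3.77 -2.81 -4.38
v -2.53 -2.714 -4.163
v -3.304 -3.099 -3.243
v -3.514 -2.12 -2.475
v -3.126 -1.82 -4.825
v -3.336 -0.841 -4.057
v -2.262 -1.497 -3.963
v -2.373 -2.288 -2.986
v -4.267 -1.652 -4.314
v -4.378 -2.443 -3.337
f 2 1 4
f 2 4 3
f 4 1 5
f 4 5 3
f 5 1 6
f 5 6 3
f 6 1 7
f 6 7 3
f 7 1 8
f 7 8 3
f 8 1 9
f 8 9 3
f 9 1 10
f 9 10 3
f 10 1 11
f 10 11 3
f 11 1 12
f 11 12 3
f 12 1 13
f 12 13 3
f 13 1 14
f 13 14 3
f 14 1 15
f 14 15 3
f 15 1 16
f 15 16 3
f 16 1 2
f 16 2 3
f 18 17 21
f 18 21 19
f 19 21 22
f 19 22 20
f 21 17 23
f 21 23 22
f 22 23 24
f 22 24 20
f 23 17 25
f 23 25 24
f 24 25 26
f 24 26 20
f 25 17 27
f 25 27 26
f 26 27 28
f 26 28 20
f 27 17 29
f 27 29 28
f 28 29 30
f 28 30 20
f 29 17 31
f 29 31 30
f 30 31 32
f 30 32 20
f 31 17 33
f 31 33 32
f 32 33 34
f 32 34 20
f 33 17 35
f 33 35 34
f 34 35 36
f 34 36 20
f 35 17 37
f 35 37 36
f 36 37 38
f 36 38 20
f 37 17 39
f 37 39 38
f 38 39 40
f 38 40 20
f 39 17 41
f 39 41 40
f 40 41 42
f 40 42 20
f 41 17 43
f 41 43 42
f 42 43 44
f 42 44 20
f 43 17 45
f 43 45 44
f 44 45 46
f 44 46 20
f 45 17 18
f 45 18 46
f 46 18 19
f 46 19 20
f 47 58 52
f 47 52 48
f 47 48 54
f 47 54 57
f 47 57 58
f 48 52 56
f 52 58 51
f 58 57 49
f 57 54 53
f 54 48 55
f 50 56 51
f 50 51 49
f 50 49 53
f 50 53 55
f 50 55 56
f 51 56 52
f 49 51 58
f 53 49 57
f 55 53 54
f 56 55 48



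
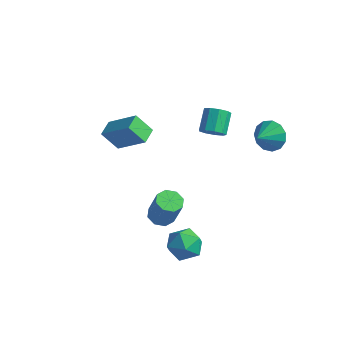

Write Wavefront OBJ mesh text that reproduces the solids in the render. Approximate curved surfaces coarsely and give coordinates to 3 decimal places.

v 3.54 -1.827 -4.035
v 4.077 -2.717 -4.098
v 2.183 -2.683 -3.522
v 2.72 -3.573 -3.585
v 2.956 -2.873 -2.851
v 3.795 -2.345 -3.168
v 2.465 -3.055 -4.452
v 3.304 -2.527 -4.769
v 3.413 -3.476 -4.356
v 3.716 -3.364 -3.367
v 2.544 -2.036 -4.253
v 2.847 -1.924 -3.264
v -2.683 -0.735 -0.779
v -3.413 -1.166 0.284
v -2.963 0.206 -0.59
v -3.693 -0.224 0.473
v -1.067 -0.496 0.427
v -1.797 -0.926 1.49
v -1.347 0.446 0.616
v -2.077 0.015 1.679
v 3.798 3.433 0.851
v 4.575 3.67 1.343
v 3.782 2.327 1.409
v 4.157 3.826 1.638
v 3.624 3.856 1.683
v 3.147 3.753 1.464
v 2.876 3.548 1.05
v 2.899 3.307 0.573
v 3.207 3.106 0.184
v 3.702 3.009 0.006
v 4.228 3.047 0.097
v 4.618 3.208 0.427
v 4.747 3.44 0.892
v 1.995 -3.102 -1.825
v 2.551 -3.482 -2.079
v 3.201 -3.619 -0.449
v 2.645 -3.238 -0.195
v 2.651 -2.94 -2.073
v 3.301 -3.077 -0.443
v 2.367 -2.493 -1.922
v 3.017 -2.63 -0.292
v 1.865 -2.402 -1.714
v 2.515 -2.539 -0.085
v 1.439 -2.721 -1.571
v 2.089 -2.858 0.059
v 1.339 -3.263 -1.577
v 1.989 -3.4 0.053
v 1.623 -3.71 -1.728
v 2.273 -3.847 -0.098
v 2.125 -3.801 -1.935
v 2.775 -3.938 -0.306
v 1.698 1.401 1.365
v 2.323 1.731 1.3
v 1.907 2.69 2.17
v 1.282 2.359 2.235
v 2.011 1.898 0.967
v 1.596 2.857 1.837
v 1.553 1.832 0.82
v 1.137 2.791 1.69
v 1.163 1.565 0.928
v 0.747 2.523 1.799
v 1.022 1.22 1.241
v 0.607 2.179 2.111
v 1.198 0.96 1.612
v 0.783 1.919 2.482
v 1.608 0.906 1.867
v 1.192 1.865 2.737
v 2.06 1.084 1.887
v 1.644 2.043 2.757
v 2.342 1.409 1.663
v 1.926 2.368 2.533
f 1 12 6
f 1 6 2
f 1 2 8
f 1 8 11
f 1 11 12
f 2 6 10
f 6 12 5
f 12 11 3
f 11 8 7
f 8 2 9
f 4 10 5
f 4 5 3
f 4 3 7
f 4 7 9
f 4 9 10
f 5 10 6
f 3 5 12
f 7 3 11
f 9 7 8
f 10 9 2
f 14 16 13
f 17 14 13
f 13 16 15
f 15 17 13
f 14 20 16
f 18 14 17
f 18 20 14
f 16 20 15
f 19 17 15
f 15 20 19
f 19 18 17
f 20 18 19
f 22 21 24
f 22 24 23
f 24 21 25
f 24 25 23
f 25 21 26
f 25 26 23
f 26 21 27
f 26 27 23
f 27 21 28
f 27 28 23
f 28 21 29
f 28 29 23
f 29 21 30
f 29 30 23
f 30 21 31
f 30 31 23
f 31 21 32
f 31 32 23
f 32 21 33
f 32 33 23
f 33 21 22
f 33 22 23
f 35 34 38
f 35 38 36
f 36 38 39
f 36 39 37
f 38 34 40
f 38 40 39
f 39 40 41
f 39 41 37
f 40 34 42
f 40 42 41
f 41 42 43
f 41 43 37
f 42 34 44
f 42 44 43
f 43 44 45
f 43 45 37
f 44 34 46
f 44 46 45
f 45 46 47
f 45 47 37
f 46 34 48
f 46 48 47
f 47 48 49
f 47 49 37
f 48 34 50
f 48 50 49
f 49 50 51
f 49 51 37
f 50 34 35
f 50 35 51
f 51 35 36
f 51 36 37
f 53 52 56
f 53 56 54
f 54 56 57
f 54 57 55
f 56 52 58
f 56 58 57
f 57 58 59
f 57 59 55
f 58 52 60
f 58 60 59
f 59 60 61
f 59 61 55
f 60 52 62
f 60 62 61
f 61 62 63
f 61 63 55
f 62 52 64
f 62 64 63
f 63 64 65
f 63 65 55
f 64 52 66
f 64 66 65
f 65 66 67
f 65 67 55
f 66 52 68
f 66 68 67
f 67 68 69
f 67 69 55
f 68 52 70
f 68 70 69
f 69 70 71
f 69 71 55
f 70 52 53
f 70 53 71
f 71 53 54
f 71 54 55



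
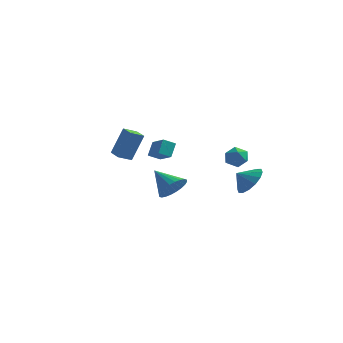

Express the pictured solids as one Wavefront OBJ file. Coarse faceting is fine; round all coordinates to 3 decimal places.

v 3.255 -1.401 1.695
v 3.673 -1.282 1.076
v 4.147 -2.098 2.164
v 4.565 -1.979 1.545
v 4.433 -1.411 2.028
v 3.882 -0.98 1.738
v 3.938 -2.4 1.502
v 3.387 -1.969 1.212
v 4.096 -1.899 0.957
v 4.402 -1.288 1.281
v 3.418 -2.092 1.959
v 3.724 -1.481 2.283
v -4.029 -0.289 -0.002
v -3.496 0.248 1.805
v -4.83 0.389 0.032
v -4.296 0.926 1.84
v -3.484 0.374 -0.36
v -2.95 0.911 1.448
v -4.284 1.052 -0.325
v -3.751 1.589 1.482
v 0.993 -3.597 -0.548
v 1.518 -3.791 0.231
v -0.333 -3.183 0.448
v 1.594 -3.428 0.181
v 1.578 -3.09 0.02
v 1.473 -2.83 -0.228
v 1.295 -2.686 -0.524
v 1.071 -2.681 -0.824
v 0.836 -2.815 -1.083
v 0.624 -3.068 -1.259
v 0.468 -3.402 -1.328
v 0.393 -3.765 -1.278
v 0.409 -4.103 -1.117
v 0.513 -4.364 -0.869
v 0.691 -4.508 -0.572
v 0.915 -4.513 -0.272
v 1.151 -4.378 -0.014
v 1.363 -4.125 0.163
v -1.949 -0.667 0.556
v -1.958 -0.024 1.386
v -1.406 -0.179 0.184
v -1.414 0.464 1.014
v -0.946 -1.364 1.106
v -0.954 -0.721 1.936
v -0.402 -0.876 0.734
v -0.411 -0.233 1.564
v 3.22 1.93 -1.491
v 3.685 2.452 -0.655
v 2.56 1.49 -0.849
v 3.279 2.799 -0.836
v 2.856 2.913 -1.192
v 2.531 2.763 -1.629
v 2.391 2.39 -2.028
v 2.473 1.894 -2.284
v 2.755 1.407 -2.327
v 3.161 1.06 -2.146
v 3.584 0.946 -1.79
v 3.909 1.096 -1.353
v 4.049 1.469 -0.954
v 3.967 1.965 -0.698
f 1 12 6
f 1 6 2
f 1 2 8
f 1 8 11
f 1 11 12
f 2 6 10
f 6 12 5
f 12 11 3
f 11 8 7
f 8 2 9
f 4 10 5
f 4 5 3
f 4 3 7
f 4 7 9
f 4 9 10
f 5 10 6
f 3 5 12
f 7 3 11
f 9 7 8
f 10 9 2
f 14 16 13
f 17 14 13
f 13 16 15
f 15 17 13
f 14 20 16
f 18 14 17
f 18 20 14
f 16 20 15
f 19 17 15
f 15 20 19
f 19 18 17
f 20 18 19
f 22 21 24
f 22 24 23
f 24 21 25
f 24 25 23
f 25 21 26
f 25 26 23
f 26 21 27
f 26 27 23
f 27 21 28
f 27 28 23
f 28 21 29
f 28 29 23
f 29 21 30
f 29 30 23
f 30 21 31
f 30 31 23
f 31 21 32
f 31 32 23
f 32 21 33
f 32 33 23
f 33 21 34
f 33 34 23
f 34 21 35
f 34 35 23
f 35 21 36
f 35 36 23
f 36 21 37
f 36 37 23
f 37 21 38
f 37 38 23
f 38 21 22
f 38 22 23
f 40 42 39
f 43 40 39
f 39 42 41
f 41 43 39
f 40 46 42
f 44 40 43
f 44 46 40
f 42 46 41
f 45 43 41
f 41 46 45
f 45 44 43
f 46 44 45
f 48 47 50
f 48 50 49
f 50 47 51
f 50 51 49
f 51 47 52
f 51 52 49
f 52 47 53
f 52 53 49
f 53 47 54
f 53 54 49
f 54 47 55
f 54 55 49
f 55 47 56
f 55 56 49
f 56 47 57
f 56 57 49
f 57 47 58
f 57 58 49
f 58 47 59
f 58 59 49
f 59 47 60
f 59 60 49
f 60 47 48
f 60 48 49



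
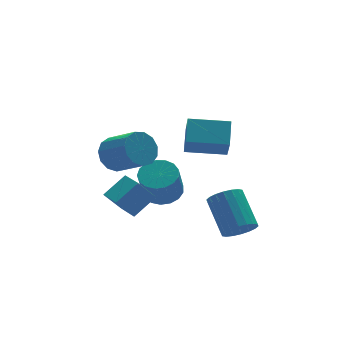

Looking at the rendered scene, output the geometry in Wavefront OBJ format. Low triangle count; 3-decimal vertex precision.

v 2.282 4.138 -4.309
v 2.962 4.697 -3.878
v 2.418 4.14 -2.299
v 1.738 3.582 -2.731
v 2.588 4.978 -3.907
v 2.043 4.422 -2.329
v 2.144 5.067 -4.029
v 1.599 4.51 -2.451
v 1.731 4.943 -4.215
v 1.187 4.387 -2.637
v 1.445 4.635 -4.423
v 0.901 4.078 -2.844
v 1.351 4.213 -4.604
v 0.806 3.656 -3.026
v 1.47 3.774 -4.718
v 0.925 3.217 -3.14
v 1.775 3.418 -4.738
v 1.23 2.861 -3.16
v 2.196 3.227 -4.66
v 1.652 2.671 -3.082
v 2.637 3.246 -4.502
v 2.093 2.689 -2.923
v 2.997 3.468 -4.299
v 2.453 2.911 -2.721
v 3.193 3.844 -4.099
v 2.649 3.287 -2.52
v 3.18 4.288 -3.947
v 2.636 3.731 -2.368
v 3.059 -1.714 -3.838
v 3.716 -1.402 -4.315
v 3.858 0.247 -3.038
v 3.201 -0.066 -2.562
v 3.405 -1.244 -4.484
v 3.547 0.404 -3.207
v 3.025 -1.18 -4.524
v 3.167 0.468 -3.248
v 2.652 -1.222 -4.429
v 2.794 0.427 -3.152
v 2.36 -1.361 -4.217
v 2.502 0.288 -2.94
v 2.206 -1.57 -3.93
v 2.348 0.079 -2.653
v 2.221 -1.808 -3.625
v 2.363 -0.159 -2.348
v 2.402 -2.027 -3.362
v 2.544 -0.378 -2.085
v 2.713 -2.184 -3.193
v 2.855 -0.536 -1.916
v 3.093 -2.248 -3.152
v 3.235 -0.6 -1.876
v 3.466 -2.207 -3.248
v 3.608 -0.558 -1.971
v 3.758 -2.068 -3.46
v 3.9 -0.419 -2.183
v 3.912 -1.859 -3.747
v 4.054 -0.21 -2.47
v 3.897 -1.621 -4.052
v 4.039 0.028 -2.775
v -0.048 4.414 -1.329
v 0.412 5.031 -0.706
v 1.028 3.562 0.293
v 0.568 2.946 -0.331
v -0.102 4.955 -0.502
v 0.515 3.486 0.497
v -0.598 4.707 -0.56
v 0.018 3.238 0.439
v -0.92 4.366 -0.862
v -0.304 2.897 0.136
v -0.965 4.041 -1.313
v -0.349 2.572 -0.315
v -0.719 3.834 -1.769
v -0.103 2.365 -0.771
v -0.26 3.812 -2.085
v 0.356 2.343 -1.087
v 0.266 3.98 -2.162
v 0.882 2.512 -1.163
v 0.693 4.287 -1.974
v 1.309 2.818 -0.975
v 0.884 4.634 -1.581
v 1.5 3.165 -0.582
v 0.779 4.912 -1.108
v 1.395 3.443 -0.11
v -1.011 2.389 -3.153
v 0.18 2.525 -2.284
v -0.957 3.818 -3.45
v 0.233 3.954 -2.581
v -0.233 2.146 -4.179
v 0.957 2.282 -3.31
v -0.18 3.575 -4.476
v 1.011 3.711 -3.607
v 0.871 -0.708 1.963
v 1.468 0.228 2.766
v 1.198 0.073 0.81
v 1.794 1.009 1.613
v 2.526 -1.629 1.807
v 3.122 -0.693 2.61
v 2.852 -0.848 0.654
v 3.449 0.088 1.457
f 2 1 5
f 2 5 3
f 3 5 6
f 3 6 4
f 5 1 7
f 5 7 6
f 6 7 8
f 6 8 4
f 7 1 9
f 7 9 8
f 8 9 10
f 8 10 4
f 9 1 11
f 9 11 10
f 10 11 12
f 10 12 4
f 11 1 13
f 11 13 12
f 12 13 14
f 12 14 4
f 13 1 15
f 13 15 14
f 14 15 16
f 14 16 4
f 15 1 17
f 15 17 16
f 16 17 18
f 16 18 4
f 17 1 19
f 17 19 18
f 18 19 20
f 18 20 4
f 19 1 21
f 19 21 20
f 20 21 22
f 20 22 4
f 21 1 23
f 21 23 22
f 22 23 24
f 22 24 4
f 23 1 25
f 23 25 24
f 24 25 26
f 24 26 4
f 25 1 27
f 25 27 26
f 26 27 28
f 26 28 4
f 27 1 2
f 27 2 28
f 28 2 3
f 28 3 4
f 30 29 33
f 30 33 31
f 31 33 34
f 31 34 32
f 33 29 35
f 33 35 34
f 34 35 36
f 34 36 32
f 35 29 37
f 35 37 36
f 36 37 38
f 36 38 32
f 37 29 39
f 37 39 38
f 38 39 40
f 38 40 32
f 39 29 41
f 39 41 40
f 40 41 42
f 40 42 32
f 41 29 43
f 41 43 42
f 42 43 44
f 42 44 32
f 43 29 45
f 43 45 44
f 44 45 46
f 44 46 32
f 45 29 47
f 45 47 46
f 46 47 48
f 46 48 32
f 47 29 49
f 47 49 48
f 48 49 50
f 48 50 32
f 49 29 51
f 49 51 50
f 50 51 52
f 50 52 32
f 51 29 53
f 51 53 52
f 52 53 54
f 52 54 32
f 53 29 55
f 53 55 54
f 54 55 56
f 54 56 32
f 55 29 57
f 55 57 56
f 56 57 58
f 56 58 32
f 57 29 30
f 57 30 58
f 58 30 31
f 58 31 32
f 60 59 63
f 60 63 61
f 61 63 64
f 61 64 62
f 63 59 65
f 63 65 64
f 64 65 66
f 64 66 62
f 65 59 67
f 65 67 66
f 66 67 68
f 66 68 62
f 67 59 69
f 67 69 68
f 68 69 70
f 68 70 62
f 69 59 71
f 69 71 70
f 70 71 72
f 70 72 62
f 71 59 73
f 71 73 72
f 72 73 74
f 72 74 62
f 73 59 75
f 73 75 74
f 74 75 76
f 74 76 62
f 75 59 77
f 75 77 76
f 76 77 78
f 76 78 62
f 77 59 79
f 77 79 78
f 78 79 80
f 78 80 62
f 79 59 81
f 79 81 80
f 80 81 82
f 80 82 62
f 81 59 60
f 81 60 82
f 82 60 61
f 82 61 62
f 84 86 83
f 87 84 83
f 83 86 85
f 85 87 83
f 84 90 86
f 88 84 87
f 88 90 84
f 86 90 85
f 89 87 85
f 85 90 89
f 89 88 87
f 90 88 89
f 92 94 91
f 95 92 91
f 91 94 93
f 93 95 91
f 92 98 94
f 96 92 95
f 96 98 92
f 94 98 93
f 97 95 93
f 93 98 97
f 97 96 95
f 98 96 97



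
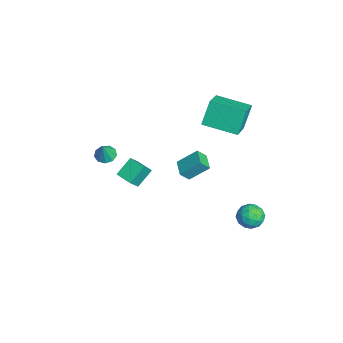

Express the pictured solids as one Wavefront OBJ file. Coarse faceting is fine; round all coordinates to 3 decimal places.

v -1.72 2.008 2.366
v -2.277 2.542 3.722
v -0.823 3.766 2.043
v -1.38 4.3 3.399
v -0.22 1.4 3.221
v -0.777 1.934 4.577
v 0.677 3.158 2.898
v 0.12 3.692 4.254
v 3.506 3.628 -0.426
v 3.976 4.028 -0.934
v 3.664 2.552 -1.126
v 4.134 2.952 -1.634
v 4.386 2.802 -0.89
v 4.288 3.467 -0.458
v 3.352 3.113 -1.602
v 3.254 3.778 -1.17
v 3.881 3.709 -1.661
v 4.52 3.517 -1.221
v 3.12 3.063 -0.839
v 3.759 2.871 -0.399
v 3.727 3.923 -0.619
v 3.913 2.657 -1.441
v 4.061 2.57 -1.004
v 4.337 2.804 -1.302
v 3.91 3.593 -0.339
v 4.187 3.828 -0.638
v 4.427 3.107 -0.611
v 3.453 2.752 -1.422
v 3.73 2.987 -1.721
v 3.303 3.776 -0.758
v 3.579 4.01 -1.056
v 3.213 3.473 -1.449
v 3.947 3.97 -1.345
v 4.041 3.337 -1.756
v 3.581 3.432 -1.737
v 3.523 3.823 -1.483
v 4.323 3.857 -1.086
v 4.416 3.225 -1.497
v 4.564 3.137 -1.06
v 4.506 3.528 -0.806
v 4.267 3.67 -1.513
v 3.224 3.355 -0.563
v 3.317 2.723 -0.974
v 3.134 3.052 -1.254
v 3.076 3.443 -1
v 3.599 3.243 -0.304
v 3.693 2.61 -0.715
v 4.117 2.757 -0.577
v 4.059 3.148 -0.323
v 3.373 2.91 -0.547
v 1.704 -3.85 3.207
v 2.047 -4.28 2.994
v 2.116 -4.03 4.233
v 2.243 -3.928 2.978
v 2.186 -3.538 3.069
v 1.904 -3.295 3.224
v 1.529 -3.311 3.372
v 1.236 -3.58 3.442
v 1.162 -3.975 3.402
v 1.342 -4.311 3.271
v 1.692 -4.432 3.11
v -3.262 1.1 -3.127
v -3.167 0.577 -2.53
v -3.131 2.212 -2.174
v -3.036 1.688 -1.577
v -2.224 1.112 -3.283
v -2.129 0.588 -2.686
v -2.093 2.223 -2.33
v -1.998 1.7 -1.733
v 2.665 -3.42 2.392
v 2.16 -2.641 3.137
v 2.202 -2.975 1.613
v 1.697 -2.196 2.357
v 3.423 -2.824 2.283
v 2.918 -2.045 3.027
v 2.96 -2.379 1.503
v 2.455 -1.6 2.248
f 2 4 1
f 5 2 1
f 1 4 3
f 3 5 1
f 2 8 4
f 6 2 5
f 6 8 2
f 4 8 3
f 7 5 3
f 3 8 7
f 7 6 5
f 8 6 7
f 9 46 25
f 46 20 49
f 25 49 14
f 46 49 25
f 9 25 21
f 25 14 26
f 21 26 10
f 25 26 21
f 9 21 30
f 21 10 31
f 30 31 16
f 21 31 30
f 9 30 42
f 30 16 45
f 42 45 19
f 30 45 42
f 9 42 46
f 42 19 50
f 46 50 20
f 42 50 46
f 10 26 37
f 26 14 40
f 37 40 18
f 26 40 37
f 14 49 27
f 49 20 48
f 27 48 13
f 49 48 27
f 20 50 47
f 50 19 43
f 47 43 11
f 50 43 47
f 19 45 44
f 45 16 32
f 44 32 15
f 45 32 44
f 16 31 36
f 31 10 33
f 36 33 17
f 31 33 36
f 12 38 24
f 38 18 39
f 24 39 13
f 38 39 24
f 12 24 22
f 24 13 23
f 22 23 11
f 24 23 22
f 12 22 29
f 22 11 28
f 29 28 15
f 22 28 29
f 12 29 34
f 29 15 35
f 34 35 17
f 29 35 34
f 12 34 38
f 34 17 41
f 38 41 18
f 34 41 38
f 13 39 27
f 39 18 40
f 27 40 14
f 39 40 27
f 11 23 47
f 23 13 48
f 47 48 20
f 23 48 47
f 15 28 44
f 28 11 43
f 44 43 19
f 28 43 44
f 17 35 36
f 35 15 32
f 36 32 16
f 35 32 36
f 18 41 37
f 41 17 33
f 37 33 10
f 41 33 37
f 52 51 54
f 52 54 53
f 54 51 55
f 54 55 53
f 55 51 56
f 55 56 53
f 56 51 57
f 56 57 53
f 57 51 58
f 57 58 53
f 58 51 59
f 58 59 53
f 59 51 60
f 59 60 53
f 60 51 61
f 60 61 53
f 61 51 52
f 61 52 53
f 63 65 62
f 66 63 62
f 62 65 64
f 64 66 62
f 63 69 65
f 67 63 66
f 67 69 63
f 65 69 64
f 68 66 64
f 64 69 68
f 68 67 66
f 69 67 68
f 71 73 70
f 74 71 70
f 70 73 72
f 72 74 70
f 71 77 73
f 75 71 74
f 75 77 71
f 73 77 72
f 76 74 72
f 72 77 76
f 76 75 74
f 77 75 76



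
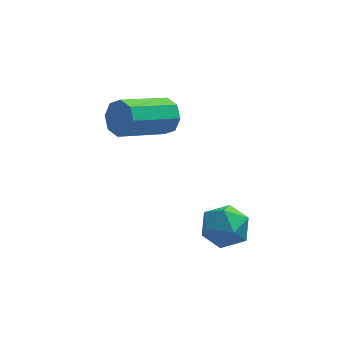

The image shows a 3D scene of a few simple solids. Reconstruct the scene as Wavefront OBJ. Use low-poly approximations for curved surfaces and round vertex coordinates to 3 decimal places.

v 0.702 3.297 1.238
v 1.102 3.22 1.915
v -0.603 2.147 2.799
v -1.002 2.223 2.122
v 0.773 3.727 1.896
v -0.932 2.654 2.781
v 0.402 3.982 1.492
v -1.302 2.908 2.376
v 0.208 3.835 0.939
v -1.497 2.762 1.823
v 0.303 3.373 0.561
v -1.402 2.3 1.445
v 0.632 2.866 0.579
v -1.073 1.793 1.464
v 1.002 2.612 0.984
v -0.702 1.538 1.868
v 1.197 2.758 1.537
v -0.508 1.685 2.421
v 1.923 0.51 -1.845
v 2.396 0.828 -2.665
v 2.884 -0.788 -1.795
v 3.357 -0.47 -2.615
v 3.462 0.025 -1.754
v 2.868 0.828 -1.785
v 2.412 -0.788 -2.675
v 1.818 0.015 -2.706
v 2.697 0.026 -3.178
v 3.347 0.529 -2.609
v 1.933 -0.489 -1.851
v 2.583 0.014 -1.282
f 2 1 5
f 2 5 3
f 3 5 6
f 3 6 4
f 5 1 7
f 5 7 6
f 6 7 8
f 6 8 4
f 7 1 9
f 7 9 8
f 8 9 10
f 8 10 4
f 9 1 11
f 9 11 10
f 10 11 12
f 10 12 4
f 11 1 13
f 11 13 12
f 12 13 14
f 12 14 4
f 13 1 15
f 13 15 14
f 14 15 16
f 14 16 4
f 15 1 17
f 15 17 16
f 16 17 18
f 16 18 4
f 17 1 2
f 17 2 18
f 18 2 3
f 18 3 4
f 19 30 24
f 19 24 20
f 19 20 26
f 19 26 29
f 19 29 30
f 20 24 28
f 24 30 23
f 30 29 21
f 29 26 25
f 26 20 27
f 22 28 23
f 22 23 21
f 22 21 25
f 22 25 27
f 22 27 28
f 23 28 24
f 21 23 30
f 25 21 29
f 27 25 26
f 28 27 20



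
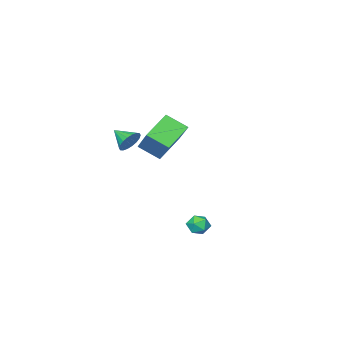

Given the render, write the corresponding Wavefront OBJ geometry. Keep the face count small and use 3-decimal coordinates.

v -3.642 -3.61 -1.298
v -2.987 -4.691 -0.528
v -3.085 -2.21 0.193
v -2.429 -3.291 0.963
v -1.971 -3.269 -2.243
v -1.315 -4.35 -1.473
v -1.413 -1.869 -0.752
v -0.758 -2.95 0.018
v 1.795 -1.228 0.824
v 2.221 -0.903 1.349
v 1.965 -2.312 1.356
v 1.914 -0.887 1.481
v 1.585 -0.938 1.483
v 1.296 -1.046 1.354
v 1.107 -1.19 1.121
v 1.054 -1.342 0.828
v 1.147 -1.471 0.535
v 1.369 -1.552 0.299
v 1.675 -1.569 0.167
v 2.005 -1.518 0.165
v 2.293 -1.409 0.294
v 2.483 -1.265 0.528
v 2.536 -1.113 0.82
v 2.442 -0.984 1.114
v 1.381 4.082 -3.765
v 1.737 3.679 -3.343
v 0.703 3.241 -3.997
v 1.059 2.838 -3.575
v 0.682 3.349 -3.322
v 1.102 3.869 -3.179
v 1.338 3.051 -4.161
v 1.758 3.571 -4.018
v 1.711 3.042 -3.588
v 1.305 3.226 -3.07
v 1.135 3.694 -4.27
v 0.729 3.878 -3.752
f 2 4 1
f 5 2 1
f 1 4 3
f 3 5 1
f 2 8 4
f 6 2 5
f 6 8 2
f 4 8 3
f 7 5 3
f 3 8 7
f 7 6 5
f 8 6 7
f 10 9 12
f 10 12 11
f 12 9 13
f 12 13 11
f 13 9 14
f 13 14 11
f 14 9 15
f 14 15 11
f 15 9 16
f 15 16 11
f 16 9 17
f 16 17 11
f 17 9 18
f 17 18 11
f 18 9 19
f 18 19 11
f 19 9 20
f 19 20 11
f 20 9 21
f 20 21 11
f 21 9 22
f 21 22 11
f 22 9 23
f 22 23 11
f 23 9 24
f 23 24 11
f 24 9 10
f 24 10 11
f 25 36 30
f 25 30 26
f 25 26 32
f 25 32 35
f 25 35 36
f 26 30 34
f 30 36 29
f 36 35 27
f 35 32 31
f 32 26 33
f 28 34 29
f 28 29 27
f 28 27 31
f 28 31 33
f 28 33 34
f 29 34 30
f 27 29 36
f 31 27 35
f 33 31 32
f 34 33 26



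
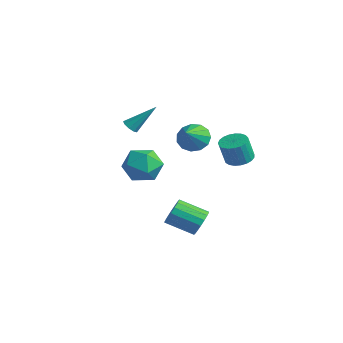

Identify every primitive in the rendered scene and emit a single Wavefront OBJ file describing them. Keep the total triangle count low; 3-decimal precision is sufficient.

v 4.115 -0.047 -4.362
v 4.709 -0.277 -3.784
v 3.559 -1.382 -3.04
v 2.965 -1.153 -3.618
v 4.518 0.042 -3.607
v 3.367 -1.063 -2.863
v 4.234 0.34 -3.604
v 3.084 -0.765 -2.859
v 3.923 0.549 -3.773
v 2.773 -0.556 -3.029
v 3.656 0.622 -4.078
v 2.506 -0.483 -3.334
v 3.494 0.541 -4.448
v 2.344 -0.564 -3.704
v 3.474 0.325 -4.798
v 2.324 -0.78 -4.054
v 3.602 0.024 -5.048
v 2.452 -1.081 -4.304
v 3.847 -0.293 -5.141
v 2.697 -1.398 -4.397
v 4.153 -0.554 -5.056
v 3.003 -1.659 -4.312
v 4.451 -0.699 -4.811
v 3.301 -1.804 -4.067
v 4.671 -0.695 -4.464
v 3.521 -1.8 -3.72
v 4.765 -0.543 -4.093
v 3.615 -1.648 -3.349
v -3.837 0.629 -0.505
v -3.319 0.51 -0.646
v -3.143 1.911 0.965
v -3.443 0.805 -0.845
v -3.751 1.017 -0.884
v -4.099 1.048 -0.746
v -4.325 0.882 -0.495
v -4.323 0.598 -0.248
v -4.093 0.329 -0.121
v -3.744 0.199 -0.174
v -3.438 0.271 -0.381
v 0.988 -1.017 0.062
v 2.079 -1.064 -0.504
v 0.401 -2.636 -0.936
v 1.492 -2.683 -1.502
v 1.412 -2.928 -0.299
v 1.775 -1.927 0.318
v 0.705 -1.773 -1.758
v 1.068 -0.772 -1.141
v 1.905 -1.531 -1.629
v 2.341 -2.245 -0.727
v 0.139 -1.455 -0.713
v 0.575 -2.169 0.189
v -0.266 2.442 -0.434
v 0.112 2.009 -1.228
v 0.626 1.298 0.614
v 0.463 2.411 -1.088
v 0.583 2.823 -0.741
v 0.433 3.114 -0.296
v 0.062 3.192 0.105
v -0.414 3.031 0.334
v -0.843 2.684 0.32
v -1.089 2.259 0.066
v -1.073 1.893 -0.347
v -0.801 1.701 -0.788
v -0.359 1.744 -1.116
v 1.8 4.059 -1.604
v 2.447 4.572 -1.449
v 2.467 4.114 -0.021
v 1.82 3.601 -0.176
v 2.173 4.777 -1.379
v 2.193 4.319 0.049
v 1.835 4.858 -1.348
v 1.855 4.4 0.08
v 1.491 4.801 -1.362
v 1.511 4.344 0.066
v 1.2 4.616 -1.417
v 1.22 4.158 0.011
v 1.013 4.334 -1.505
v 1.033 3.877 -0.077
v 0.962 4.005 -1.61
v 0.982 3.547 -0.181
v 1.056 3.685 -1.714
v 1.076 3.227 -0.285
v 1.279 3.43 -1.799
v 1.298 2.972 -0.37
v 1.591 3.283 -1.85
v 1.611 2.825 -0.422
v 1.94 3.271 -1.859
v 1.96 2.813 -0.43
v 2.265 3.395 -1.824
v 2.285 2.937 -0.395
v 2.509 3.633 -1.75
v 2.529 3.175 -0.322
v 2.631 3.946 -1.652
v 2.651 3.488 -0.224
v 2.609 4.277 -1.545
v 2.629 3.82 -0.117
f 2 1 5
f 2 5 3
f 3 5 6
f 3 6 4
f 5 1 7
f 5 7 6
f 6 7 8
f 6 8 4
f 7 1 9
f 7 9 8
f 8 9 10
f 8 10 4
f 9 1 11
f 9 11 10
f 10 11 12
f 10 12 4
f 11 1 13
f 11 13 12
f 12 13 14
f 12 14 4
f 13 1 15
f 13 15 14
f 14 15 16
f 14 16 4
f 15 1 17
f 15 17 16
f 16 17 18
f 16 18 4
f 17 1 19
f 17 19 18
f 18 19 20
f 18 20 4
f 19 1 21
f 19 21 20
f 20 21 22
f 20 22 4
f 21 1 23
f 21 23 22
f 22 23 24
f 22 24 4
f 23 1 25
f 23 25 24
f 24 25 26
f 24 26 4
f 25 1 27
f 25 27 26
f 26 27 28
f 26 28 4
f 27 1 2
f 27 2 28
f 28 2 3
f 28 3 4
f 30 29 32
f 30 32 31
f 32 29 33
f 32 33 31
f 33 29 34
f 33 34 31
f 34 29 35
f 34 35 31
f 35 29 36
f 35 36 31
f 36 29 37
f 36 37 31
f 37 29 38
f 37 38 31
f 38 29 39
f 38 39 31
f 39 29 30
f 39 30 31
f 40 51 45
f 40 45 41
f 40 41 47
f 40 47 50
f 40 50 51
f 41 45 49
f 45 51 44
f 51 50 42
f 50 47 46
f 47 41 48
f 43 49 44
f 43 44 42
f 43 42 46
f 43 46 48
f 43 48 49
f 44 49 45
f 42 44 51
f 46 42 50
f 48 46 47
f 49 48 41
f 53 52 55
f 53 55 54
f 55 52 56
f 55 56 54
f 56 52 57
f 56 57 54
f 57 52 58
f 57 58 54
f 58 52 59
f 58 59 54
f 59 52 60
f 59 60 54
f 60 52 61
f 60 61 54
f 61 52 62
f 61 62 54
f 62 52 63
f 62 63 54
f 63 52 64
f 63 64 54
f 64 52 53
f 64 53 54
f 66 65 69
f 66 69 67
f 67 69 70
f 67 70 68
f 69 65 71
f 69 71 70
f 70 71 72
f 70 72 68
f 71 65 73
f 71 73 72
f 72 73 74
f 72 74 68
f 73 65 75
f 73 75 74
f 74 75 76
f 74 76 68
f 75 65 77
f 75 77 76
f 76 77 78
f 76 78 68
f 77 65 79
f 77 79 78
f 78 79 80
f 78 80 68
f 79 65 81
f 79 81 80
f 80 81 82
f 80 82 68
f 81 65 83
f 81 83 82
f 82 83 84
f 82 84 68
f 83 65 85
f 83 85 84
f 84 85 86
f 84 86 68
f 85 65 87
f 85 87 86
f 86 87 88
f 86 88 68
f 87 65 89
f 87 89 88
f 88 89 90
f 88 90 68
f 89 65 91
f 89 91 90
f 90 91 92
f 90 92 68
f 91 65 93
f 91 93 92
f 92 93 94
f 92 94 68
f 93 65 95
f 93 95 94
f 94 95 96
f 94 96 68
f 95 65 66
f 95 66 96
f 96 66 67
f 96 67 68



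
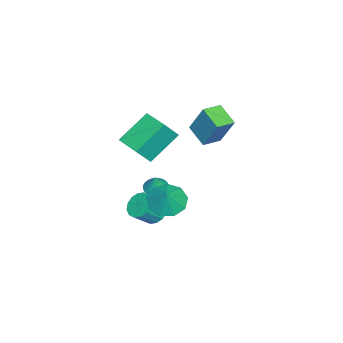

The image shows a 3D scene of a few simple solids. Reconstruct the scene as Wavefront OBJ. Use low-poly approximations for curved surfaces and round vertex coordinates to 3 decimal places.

v -0.257 1.178 1.828
v 0.069 2.009 3.539
v -1.165 1.77 1.713
v -0.839 2.601 3.425
v 0.459 2.159 1.215
v 0.785 2.99 2.927
v -0.449 2.751 1.101
v -0.123 3.582 2.812
v 3.216 -0.439 2.031
v 3.89 -0.912 3.076
v 1.893 0.493 3.305
v 2.567 0.02 4.35
v 4.073 0.78 2.03
v 4.747 0.307 3.075
v 2.75 1.712 3.304
v 3.424 1.239 4.349
v 1.905 0.158 -3.269
v 2.28 -0.235 -3.856
v 2.99 -0.811 -3.019
v 2.615 -0.418 -2.431
v 2.499 0.113 -3.803
v 3.209 -0.463 -2.966
v 2.558 0.472 -3.607
v 3.269 -0.104 -2.769
v 2.443 0.748 -3.32
v 3.153 0.172 -2.482
v 2.184 0.865 -3.019
v 2.894 0.289 -2.181
v 1.85 0.793 -2.785
v 2.56 0.217 -1.948
v 1.53 0.551 -2.681
v 2.24 -0.025 -1.844
v 1.311 0.203 -2.734
v 2.021 -0.373 -1.897
v 1.251 -0.156 -2.931
v 1.962 -0.732 -2.093
v 1.367 -0.432 -3.218
v 2.077 -1.008 -2.38
v 1.626 -0.549 -3.519
v 2.336 -1.125 -2.681
v 1.96 -0.477 -3.752
v 2.67 -1.053 -2.915
v 0.445 -0.344 -2.543
v 0.978 -0.019 -2.757
v 0.795 -0.296 -1.597
v 0.817 0.176 -2.707
v 0.599 0.291 -2.633
v 0.358 0.31 -2.544
v 0.13 0.229 -2.456
v -0.05 0.061 -2.381
v -0.155 -0.169 -2.33
v -0.168 -0.425 -2.312
v -0.088 -0.67 -2.329
v 0.073 -0.864 -2.379
v 0.291 -0.98 -2.453
v 0.532 -0.998 -2.542
v 0.76 -0.918 -2.63
v 0.94 -0.75 -2.705
v 1.045 -0.52 -2.756
v 1.058 -0.263 -2.774
v 2.439 0.992 -1.86
v 3.125 0.276 -2.173
v 3.121 1.208 -0.86
v 3.303 0.913 -2.433
v 3.077 1.588 -2.425
v 2.552 1.983 -2.152
v 1.974 1.915 -1.743
v 1.614 1.415 -1.388
v 1.639 0.716 -1.254
v 2.039 0.147 -1.404
v 2.625 -0.027 -1.767
f 2 4 1
f 5 2 1
f 1 4 3
f 3 5 1
f 2 8 4
f 6 2 5
f 6 8 2
f 4 8 3
f 7 5 3
f 3 8 7
f 7 6 5
f 8 6 7
f 10 12 9
f 13 10 9
f 9 12 11
f 11 13 9
f 10 16 12
f 14 10 13
f 14 16 10
f 12 16 11
f 15 13 11
f 11 16 15
f 15 14 13
f 16 14 15
f 18 17 21
f 18 21 19
f 19 21 22
f 19 22 20
f 21 17 23
f 21 23 22
f 22 23 24
f 22 24 20
f 23 17 25
f 23 25 24
f 24 25 26
f 24 26 20
f 25 17 27
f 25 27 26
f 26 27 28
f 26 28 20
f 27 17 29
f 27 29 28
f 28 29 30
f 28 30 20
f 29 17 31
f 29 31 30
f 30 31 32
f 30 32 20
f 31 17 33
f 31 33 32
f 32 33 34
f 32 34 20
f 33 17 35
f 33 35 34
f 34 35 36
f 34 36 20
f 35 17 37
f 35 37 36
f 36 37 38
f 36 38 20
f 37 17 39
f 37 39 38
f 38 39 40
f 38 40 20
f 39 17 41
f 39 41 40
f 40 41 42
f 40 42 20
f 41 17 18
f 41 18 42
f 42 18 19
f 42 19 20
f 44 43 46
f 44 46 45
f 46 43 47
f 46 47 45
f 47 43 48
f 47 48 45
f 48 43 49
f 48 49 45
f 49 43 50
f 49 50 45
f 50 43 51
f 50 51 45
f 51 43 52
f 51 52 45
f 52 43 53
f 52 53 45
f 53 43 54
f 53 54 45
f 54 43 55
f 54 55 45
f 55 43 56
f 55 56 45
f 56 43 57
f 56 57 45
f 57 43 58
f 57 58 45
f 58 43 59
f 58 59 45
f 59 43 60
f 59 60 45
f 60 43 44
f 60 44 45
f 62 61 64
f 62 64 63
f 64 61 65
f 64 65 63
f 65 61 66
f 65 66 63
f 66 61 67
f 66 67 63
f 67 61 68
f 67 68 63
f 68 61 69
f 68 69 63
f 69 61 70
f 69 70 63
f 70 61 71
f 70 71 63
f 71 61 62
f 71 62 63

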